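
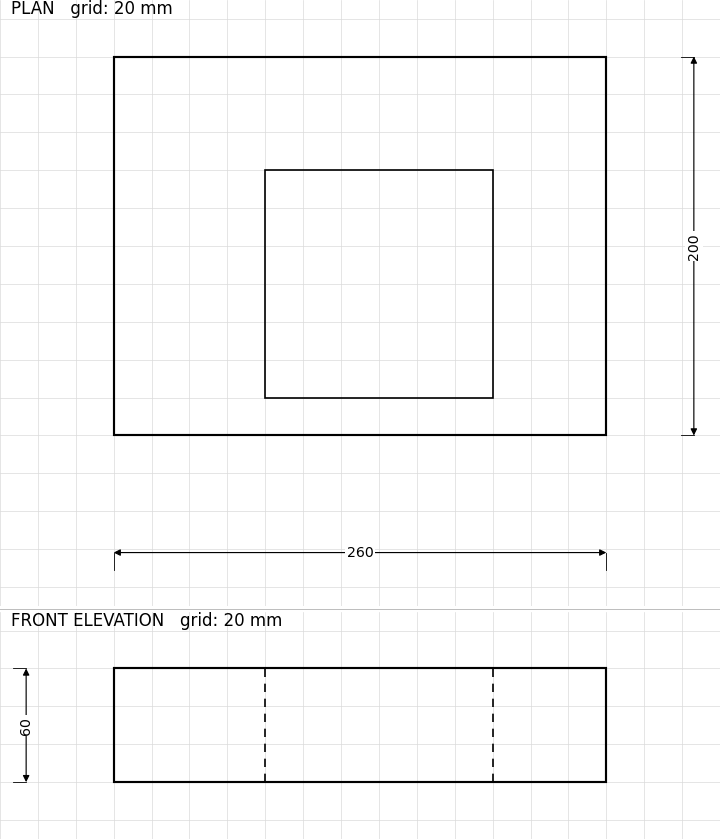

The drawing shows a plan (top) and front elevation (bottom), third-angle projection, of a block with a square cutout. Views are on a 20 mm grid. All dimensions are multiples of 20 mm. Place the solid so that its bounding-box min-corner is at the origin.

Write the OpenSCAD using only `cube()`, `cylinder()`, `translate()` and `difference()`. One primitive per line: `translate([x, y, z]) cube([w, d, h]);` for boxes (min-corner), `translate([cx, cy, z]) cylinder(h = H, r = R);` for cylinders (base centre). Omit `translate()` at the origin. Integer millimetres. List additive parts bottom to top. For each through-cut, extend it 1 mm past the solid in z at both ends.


difference() {
  cube([260, 200, 60]);
  translate([80, 20, -1]) cube([120, 120, 62]);
}


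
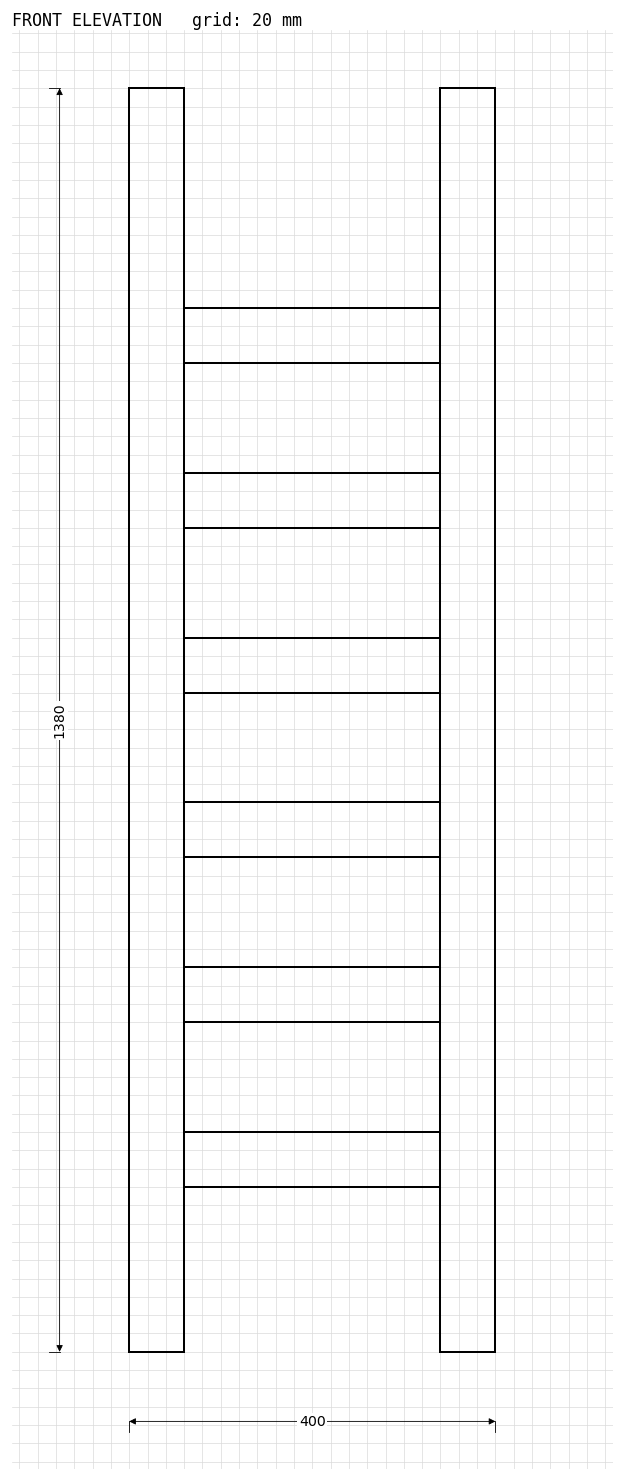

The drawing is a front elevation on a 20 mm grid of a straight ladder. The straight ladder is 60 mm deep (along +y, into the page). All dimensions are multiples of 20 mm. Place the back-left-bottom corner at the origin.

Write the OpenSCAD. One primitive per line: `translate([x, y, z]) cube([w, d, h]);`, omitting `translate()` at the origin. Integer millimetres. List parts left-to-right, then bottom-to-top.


cube([60, 60, 1380]);
translate([60, 0, 180]) cube([280, 60, 60]);
translate([60, 0, 360]) cube([280, 60, 60]);
translate([60, 0, 540]) cube([280, 60, 60]);
translate([60, 0, 720]) cube([280, 60, 60]);
translate([60, 0, 900]) cube([280, 60, 60]);
translate([60, 0, 1080]) cube([280, 60, 60]);
translate([340, 0, 0]) cube([60, 60, 1380]);


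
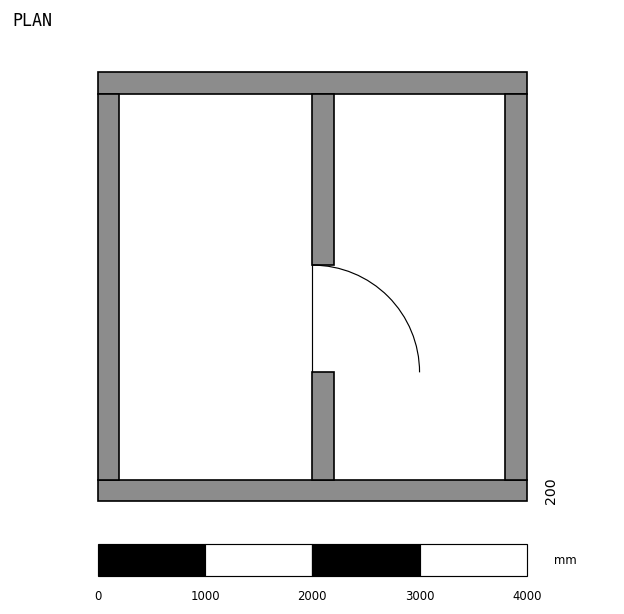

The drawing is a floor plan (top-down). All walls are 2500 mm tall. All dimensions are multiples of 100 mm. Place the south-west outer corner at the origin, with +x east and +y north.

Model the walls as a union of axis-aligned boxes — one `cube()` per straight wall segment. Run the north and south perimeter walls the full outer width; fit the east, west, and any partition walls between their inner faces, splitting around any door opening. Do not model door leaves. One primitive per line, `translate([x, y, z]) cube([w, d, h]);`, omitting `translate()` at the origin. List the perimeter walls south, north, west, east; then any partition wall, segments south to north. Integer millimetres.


cube([4000, 200, 2500]);
translate([0, 3800, 0]) cube([4000, 200, 2500]);
translate([0, 200, 0]) cube([200, 3600, 2500]);
translate([3800, 200, 0]) cube([200, 3600, 2500]);
translate([2000, 200, 0]) cube([200, 1000, 2500]);
translate([2000, 2200, 0]) cube([200, 1600, 2500]);


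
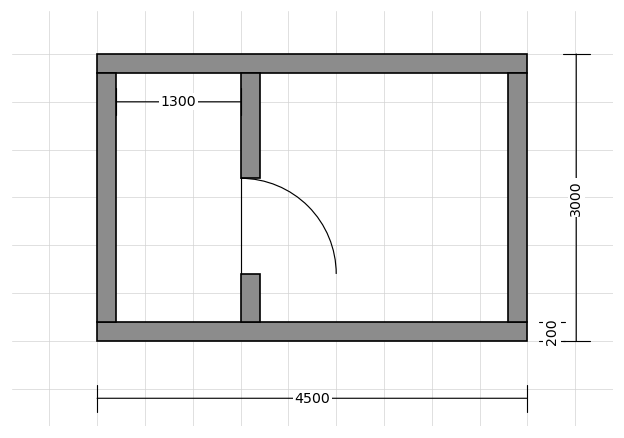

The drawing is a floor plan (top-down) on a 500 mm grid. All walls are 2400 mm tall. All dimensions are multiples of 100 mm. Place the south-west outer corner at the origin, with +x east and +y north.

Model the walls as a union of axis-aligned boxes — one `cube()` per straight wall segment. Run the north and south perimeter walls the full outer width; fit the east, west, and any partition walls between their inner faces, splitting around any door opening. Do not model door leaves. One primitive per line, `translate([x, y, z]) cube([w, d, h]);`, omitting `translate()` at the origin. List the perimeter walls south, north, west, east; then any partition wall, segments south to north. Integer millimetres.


cube([4500, 200, 2400]);
translate([0, 2800, 0]) cube([4500, 200, 2400]);
translate([0, 200, 0]) cube([200, 2600, 2400]);
translate([4300, 200, 0]) cube([200, 2600, 2400]);
translate([1500, 200, 0]) cube([200, 500, 2400]);
translate([1500, 1700, 0]) cube([200, 1100, 2400]);


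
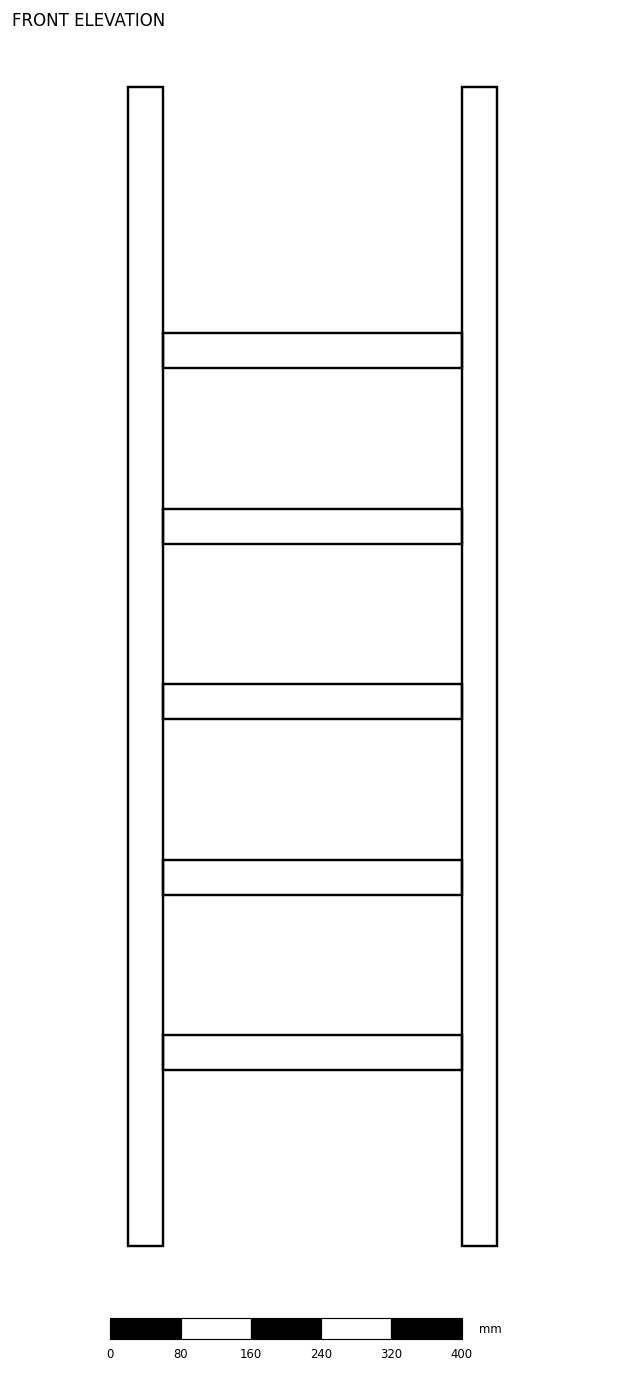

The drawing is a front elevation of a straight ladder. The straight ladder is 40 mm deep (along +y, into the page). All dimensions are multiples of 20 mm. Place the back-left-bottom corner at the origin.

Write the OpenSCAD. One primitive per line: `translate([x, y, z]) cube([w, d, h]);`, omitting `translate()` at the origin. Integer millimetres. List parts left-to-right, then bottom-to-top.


cube([40, 40, 1320]);
translate([40, 0, 200]) cube([340, 40, 40]);
translate([40, 0, 400]) cube([340, 40, 40]);
translate([40, 0, 600]) cube([340, 40, 40]);
translate([40, 0, 800]) cube([340, 40, 40]);
translate([40, 0, 1000]) cube([340, 40, 40]);
translate([380, 0, 0]) cube([40, 40, 1320]);


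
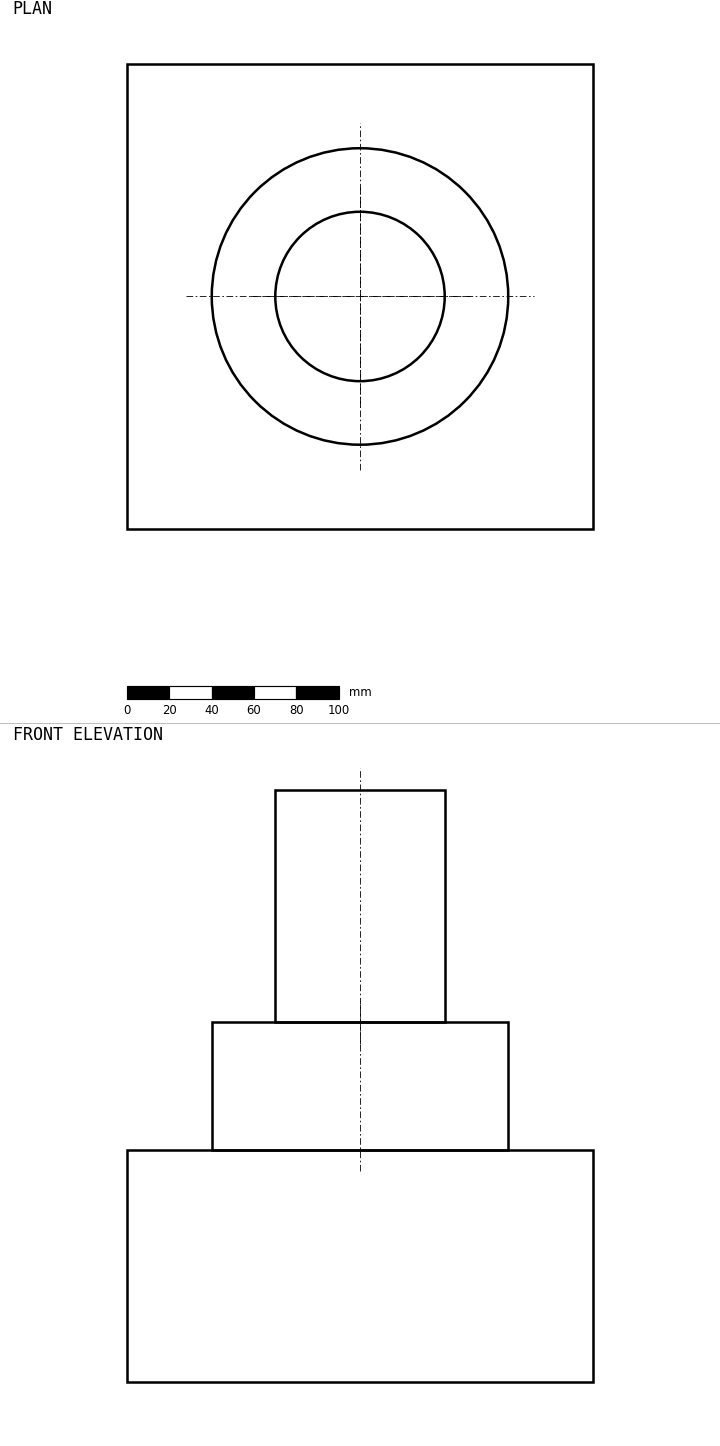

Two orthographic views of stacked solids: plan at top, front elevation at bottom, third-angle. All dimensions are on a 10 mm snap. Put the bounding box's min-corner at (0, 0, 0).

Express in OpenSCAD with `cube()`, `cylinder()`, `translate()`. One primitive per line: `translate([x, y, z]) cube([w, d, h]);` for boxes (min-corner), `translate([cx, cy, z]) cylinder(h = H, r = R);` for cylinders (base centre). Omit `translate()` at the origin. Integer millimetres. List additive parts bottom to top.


cube([220, 220, 110]);
translate([110, 110, 110]) cylinder(h = 60, r = 70);
translate([110, 110, 170]) cylinder(h = 110, r = 40);


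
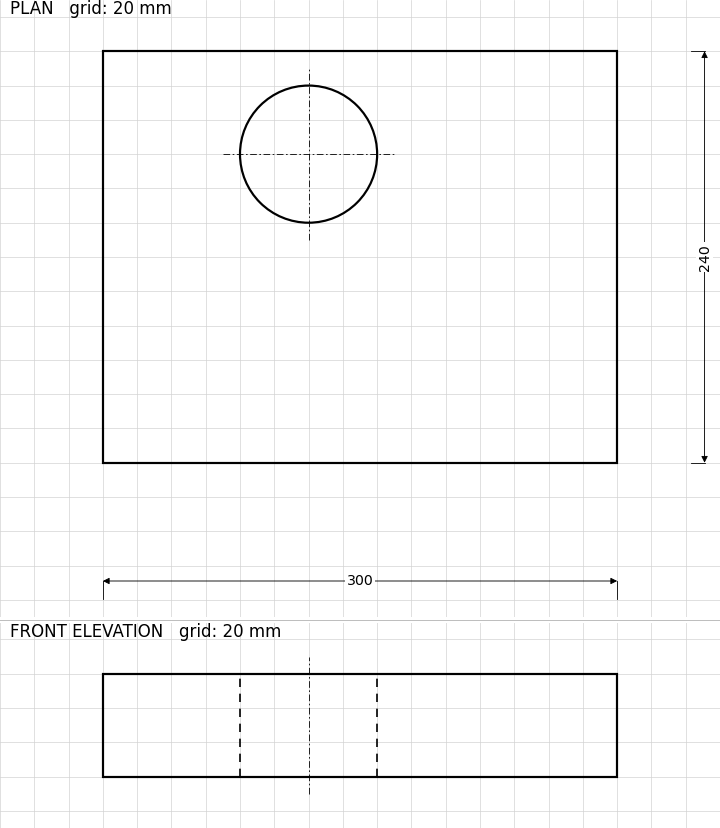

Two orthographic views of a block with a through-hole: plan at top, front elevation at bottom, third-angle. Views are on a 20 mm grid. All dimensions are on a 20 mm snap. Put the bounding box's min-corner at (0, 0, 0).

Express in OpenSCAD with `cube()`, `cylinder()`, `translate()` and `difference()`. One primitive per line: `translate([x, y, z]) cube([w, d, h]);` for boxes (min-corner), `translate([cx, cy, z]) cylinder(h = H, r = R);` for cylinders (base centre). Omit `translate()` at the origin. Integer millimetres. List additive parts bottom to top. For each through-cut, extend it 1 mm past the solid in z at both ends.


difference() {
  cube([300, 240, 60]);
  translate([120, 180, -1]) cylinder(h = 62, r = 40);
}


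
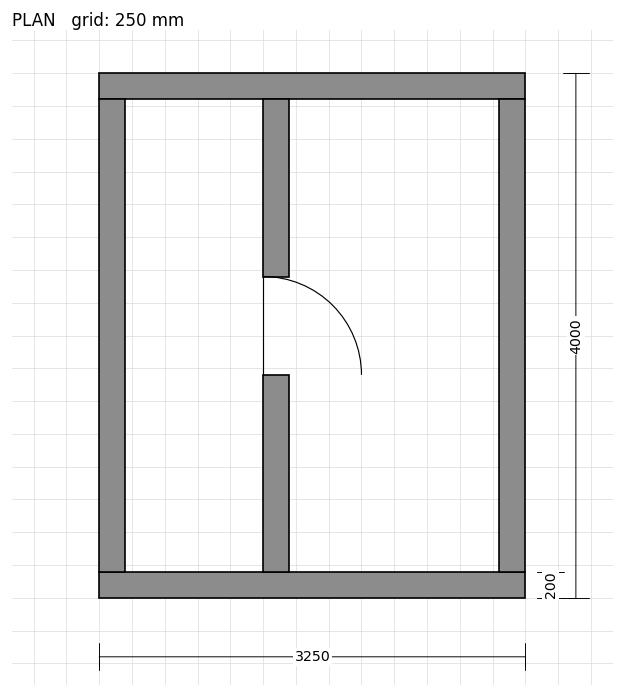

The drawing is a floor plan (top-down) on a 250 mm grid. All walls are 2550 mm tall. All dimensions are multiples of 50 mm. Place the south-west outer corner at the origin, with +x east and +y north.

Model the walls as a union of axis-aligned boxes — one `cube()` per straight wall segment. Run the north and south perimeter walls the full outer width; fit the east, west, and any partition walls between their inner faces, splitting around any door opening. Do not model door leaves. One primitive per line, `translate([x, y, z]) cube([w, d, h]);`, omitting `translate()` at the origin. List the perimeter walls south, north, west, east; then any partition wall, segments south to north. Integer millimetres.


cube([3250, 200, 2550]);
translate([0, 3800, 0]) cube([3250, 200, 2550]);
translate([0, 200, 0]) cube([200, 3600, 2550]);
translate([3050, 200, 0]) cube([200, 3600, 2550]);
translate([1250, 200, 0]) cube([200, 1500, 2550]);
translate([1250, 2450, 0]) cube([200, 1350, 2550]);


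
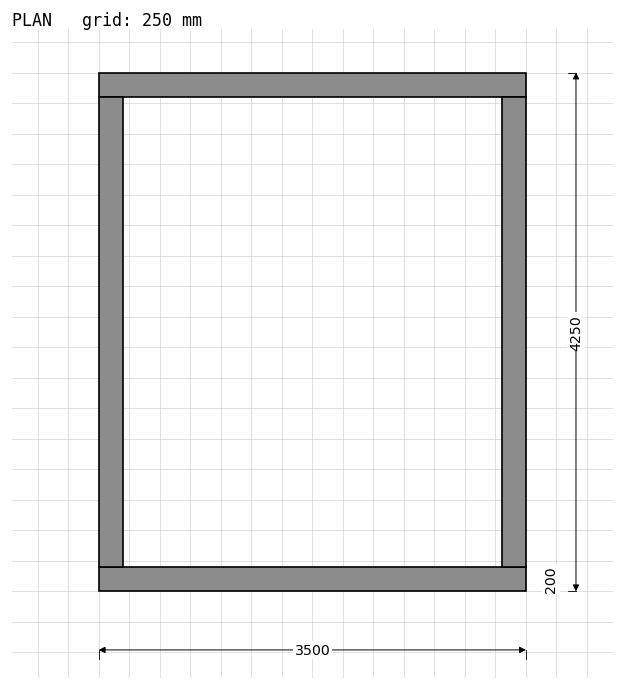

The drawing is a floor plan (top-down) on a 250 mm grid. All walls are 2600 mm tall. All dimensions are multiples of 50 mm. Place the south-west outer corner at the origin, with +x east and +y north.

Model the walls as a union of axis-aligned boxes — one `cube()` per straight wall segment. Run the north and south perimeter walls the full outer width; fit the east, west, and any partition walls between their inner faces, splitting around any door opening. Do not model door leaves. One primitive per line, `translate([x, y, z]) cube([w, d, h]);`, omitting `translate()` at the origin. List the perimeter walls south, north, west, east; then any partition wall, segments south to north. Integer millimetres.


cube([3500, 200, 2600]);
translate([0, 4050, 0]) cube([3500, 200, 2600]);
translate([0, 200, 0]) cube([200, 3850, 2600]);
translate([3300, 200, 0]) cube([200, 3850, 2600]);


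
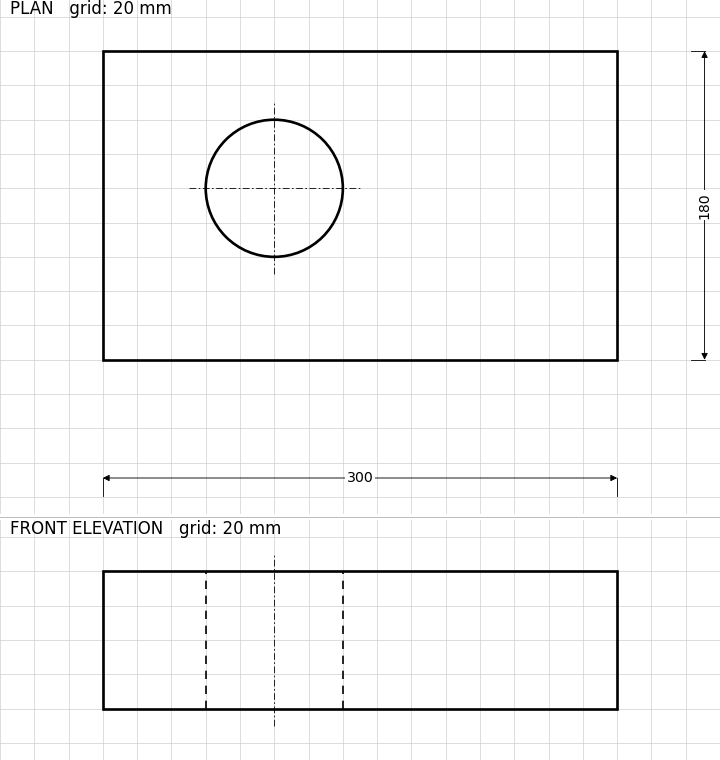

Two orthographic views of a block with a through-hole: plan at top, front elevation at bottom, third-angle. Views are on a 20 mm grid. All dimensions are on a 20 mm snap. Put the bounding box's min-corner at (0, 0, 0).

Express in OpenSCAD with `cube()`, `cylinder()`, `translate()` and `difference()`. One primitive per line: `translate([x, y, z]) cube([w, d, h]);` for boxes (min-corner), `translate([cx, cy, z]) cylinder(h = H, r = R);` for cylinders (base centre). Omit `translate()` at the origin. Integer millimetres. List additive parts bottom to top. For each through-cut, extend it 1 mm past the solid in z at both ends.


difference() {
  cube([300, 180, 80]);
  translate([100, 100, -1]) cylinder(h = 82, r = 40);
}


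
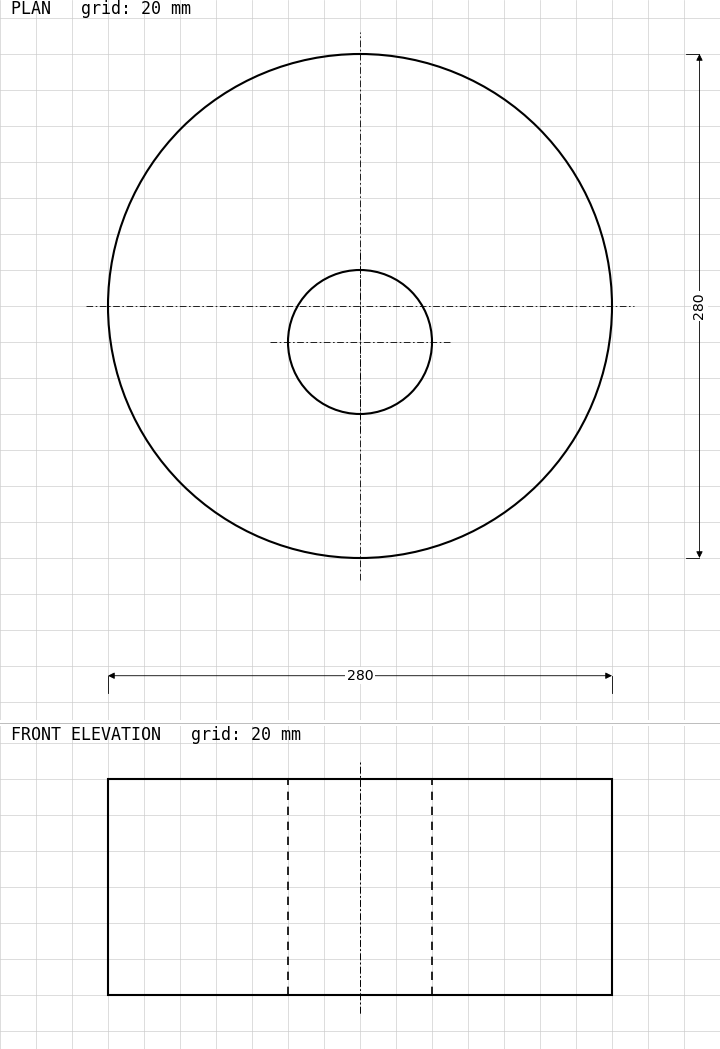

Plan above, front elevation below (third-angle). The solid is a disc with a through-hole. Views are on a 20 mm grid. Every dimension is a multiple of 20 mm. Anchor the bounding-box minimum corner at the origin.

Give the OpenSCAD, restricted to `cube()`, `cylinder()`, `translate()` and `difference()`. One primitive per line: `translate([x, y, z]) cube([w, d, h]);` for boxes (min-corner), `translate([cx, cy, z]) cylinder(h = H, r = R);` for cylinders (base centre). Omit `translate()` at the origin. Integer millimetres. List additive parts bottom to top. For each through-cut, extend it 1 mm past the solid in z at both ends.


difference() {
  translate([140, 140, 0]) cylinder(h = 120, r = 140);
  translate([140, 120, -1]) cylinder(h = 122, r = 40);
}


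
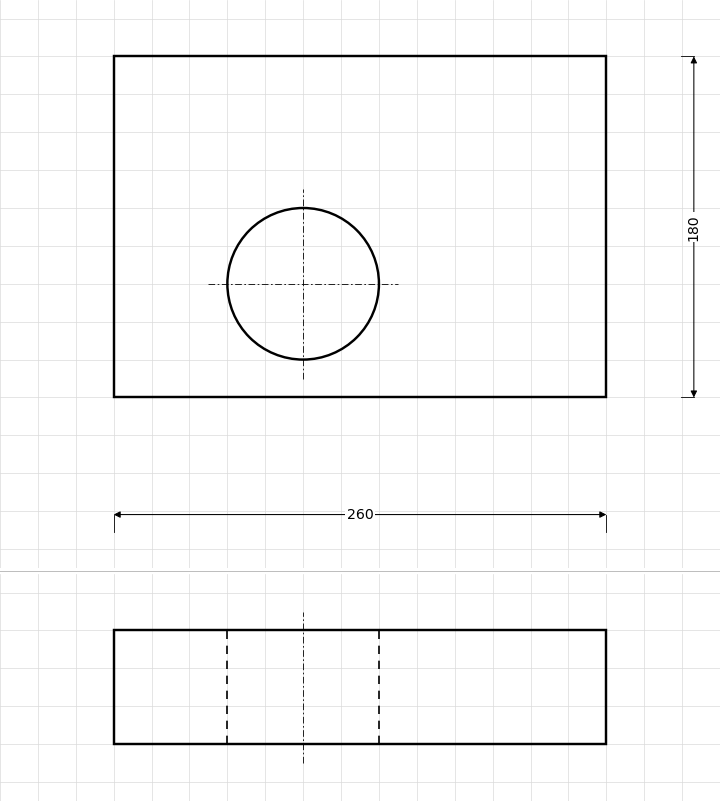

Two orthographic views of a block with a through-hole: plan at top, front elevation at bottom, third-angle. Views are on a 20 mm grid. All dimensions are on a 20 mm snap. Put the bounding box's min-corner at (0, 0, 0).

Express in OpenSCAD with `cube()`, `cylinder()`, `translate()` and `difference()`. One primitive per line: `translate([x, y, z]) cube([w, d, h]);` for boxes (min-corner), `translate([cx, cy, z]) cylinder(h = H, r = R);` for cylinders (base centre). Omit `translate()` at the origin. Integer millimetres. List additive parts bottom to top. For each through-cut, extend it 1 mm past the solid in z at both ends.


difference() {
  cube([260, 180, 60]);
  translate([100, 60, -1]) cylinder(h = 62, r = 40);
}


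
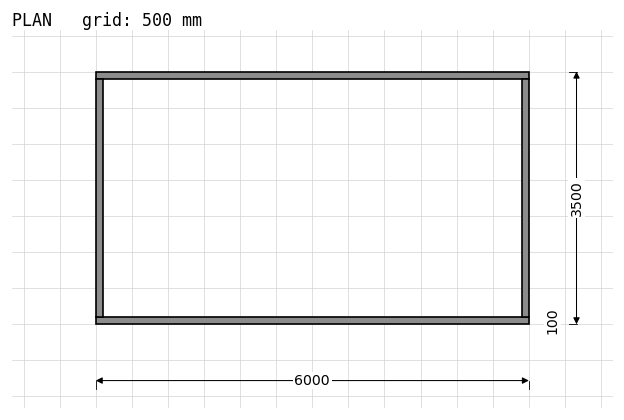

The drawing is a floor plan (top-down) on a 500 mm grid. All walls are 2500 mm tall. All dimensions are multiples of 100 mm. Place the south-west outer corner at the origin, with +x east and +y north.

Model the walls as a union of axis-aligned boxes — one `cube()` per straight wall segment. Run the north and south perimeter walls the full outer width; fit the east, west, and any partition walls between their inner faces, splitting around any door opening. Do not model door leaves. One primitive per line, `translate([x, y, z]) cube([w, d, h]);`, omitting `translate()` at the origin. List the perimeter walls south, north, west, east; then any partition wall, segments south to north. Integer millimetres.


cube([6000, 100, 2500]);
translate([0, 3400, 0]) cube([6000, 100, 2500]);
translate([0, 100, 0]) cube([100, 3300, 2500]);
translate([5900, 100, 0]) cube([100, 3300, 2500]);


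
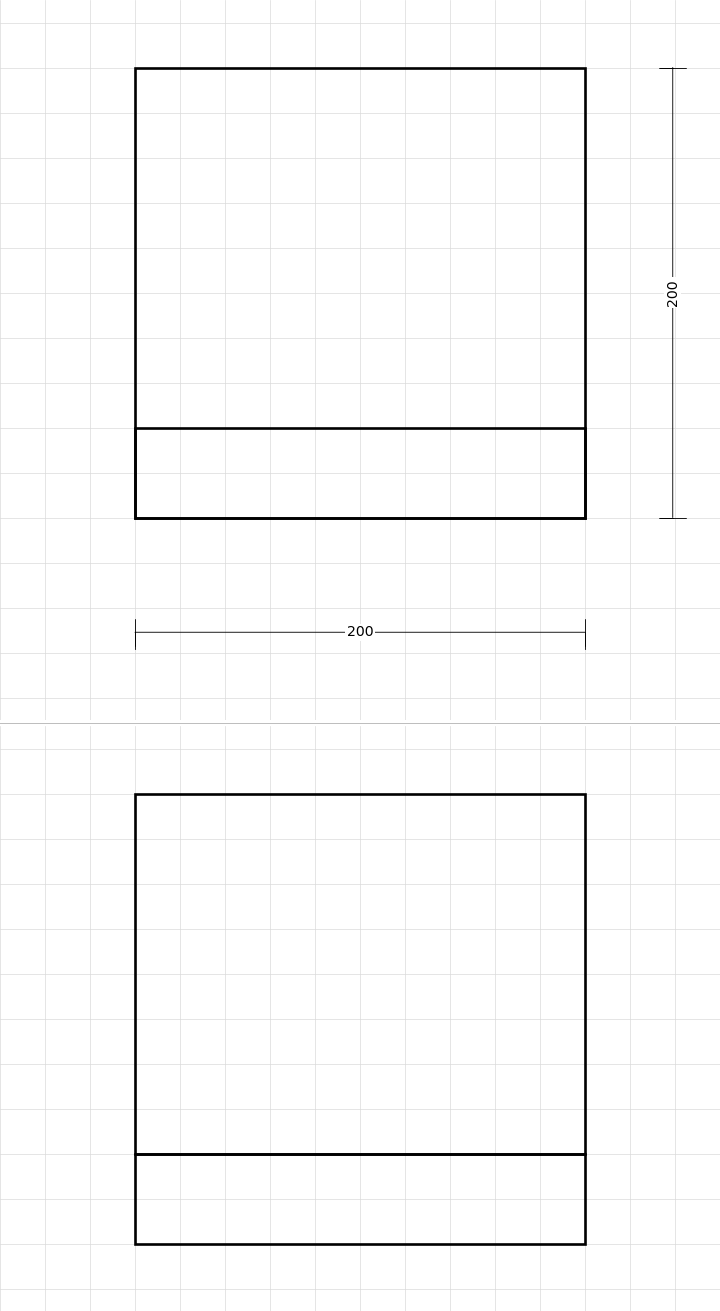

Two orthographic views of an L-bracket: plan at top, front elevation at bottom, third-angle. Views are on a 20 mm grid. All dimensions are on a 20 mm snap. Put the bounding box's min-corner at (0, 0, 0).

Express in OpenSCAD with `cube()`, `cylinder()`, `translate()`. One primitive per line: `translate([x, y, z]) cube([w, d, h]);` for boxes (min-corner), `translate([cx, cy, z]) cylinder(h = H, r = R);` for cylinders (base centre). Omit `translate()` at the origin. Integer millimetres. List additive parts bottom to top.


cube([200, 200, 40]);
translate([0, 0, 40]) cube([200, 40, 160]);


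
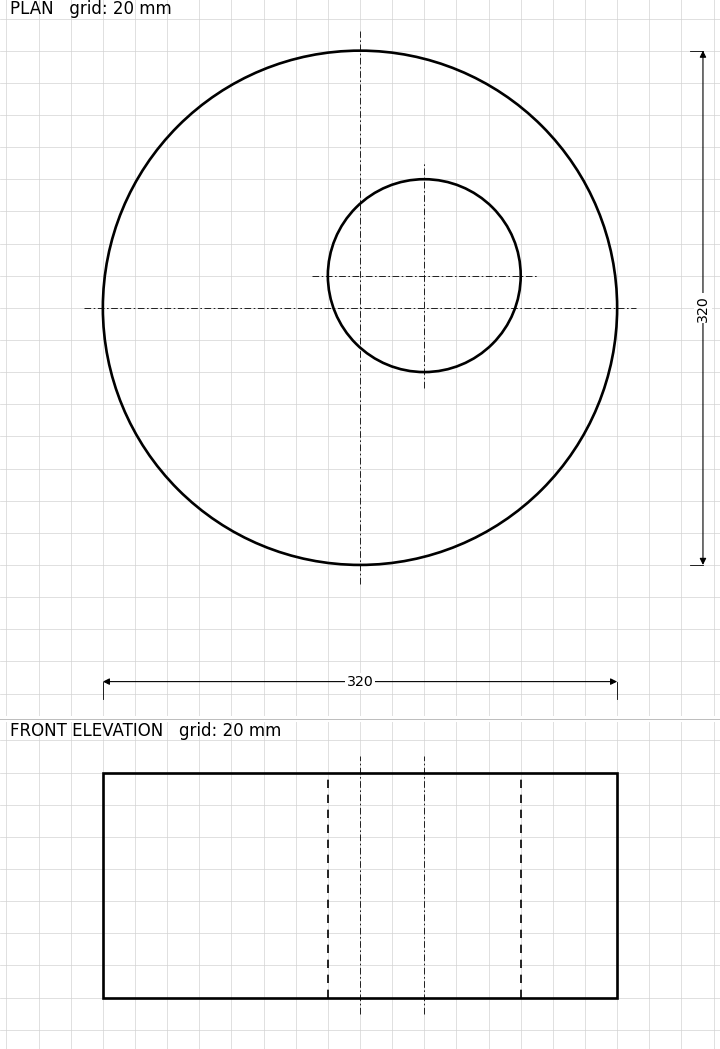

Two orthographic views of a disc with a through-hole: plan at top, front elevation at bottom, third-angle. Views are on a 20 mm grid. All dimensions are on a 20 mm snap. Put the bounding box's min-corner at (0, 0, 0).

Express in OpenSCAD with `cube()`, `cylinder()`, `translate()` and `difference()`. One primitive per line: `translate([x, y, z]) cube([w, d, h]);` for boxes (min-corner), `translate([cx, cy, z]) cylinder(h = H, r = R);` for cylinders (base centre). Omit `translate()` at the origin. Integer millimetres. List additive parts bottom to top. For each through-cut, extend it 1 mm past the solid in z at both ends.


difference() {
  translate([160, 160, 0]) cylinder(h = 140, r = 160);
  translate([200, 180, -1]) cylinder(h = 142, r = 60);
}


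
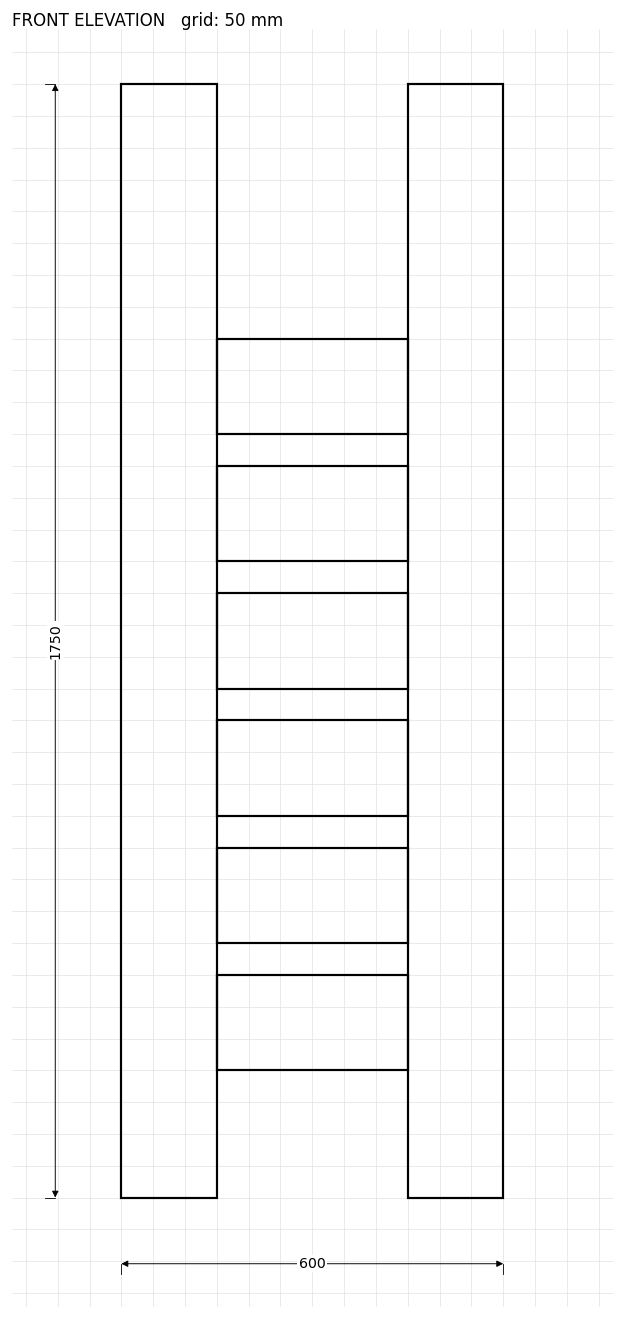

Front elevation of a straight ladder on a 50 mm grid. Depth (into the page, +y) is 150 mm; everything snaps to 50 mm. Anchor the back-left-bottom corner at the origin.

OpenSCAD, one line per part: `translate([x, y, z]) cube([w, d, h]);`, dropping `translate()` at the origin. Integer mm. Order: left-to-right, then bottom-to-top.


cube([150, 150, 1750]);
translate([150, 0, 200]) cube([300, 150, 150]);
translate([150, 0, 400]) cube([300, 150, 150]);
translate([150, 0, 600]) cube([300, 150, 150]);
translate([150, 0, 800]) cube([300, 150, 150]);
translate([150, 0, 1000]) cube([300, 150, 150]);
translate([150, 0, 1200]) cube([300, 150, 150]);
translate([450, 0, 0]) cube([150, 150, 1750]);


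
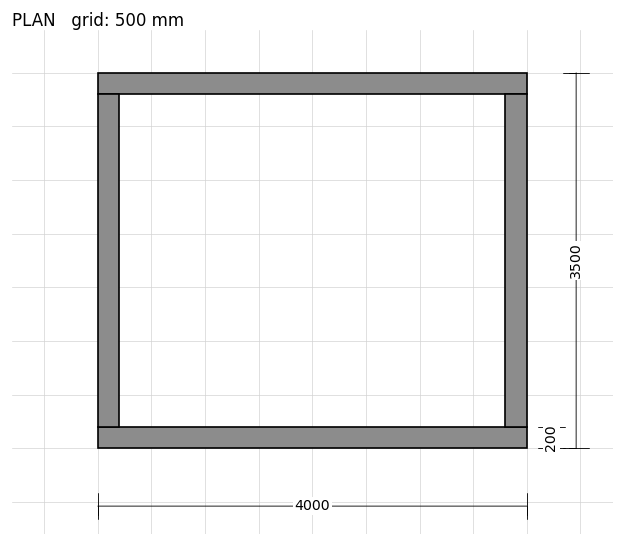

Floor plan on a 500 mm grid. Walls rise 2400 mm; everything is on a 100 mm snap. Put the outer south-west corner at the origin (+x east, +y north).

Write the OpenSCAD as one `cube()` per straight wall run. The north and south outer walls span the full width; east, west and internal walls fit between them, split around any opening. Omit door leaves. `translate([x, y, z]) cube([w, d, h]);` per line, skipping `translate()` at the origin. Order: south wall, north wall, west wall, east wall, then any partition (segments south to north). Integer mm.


cube([4000, 200, 2400]);
translate([0, 3300, 0]) cube([4000, 200, 2400]);
translate([0, 200, 0]) cube([200, 3100, 2400]);
translate([3800, 200, 0]) cube([200, 3100, 2400]);


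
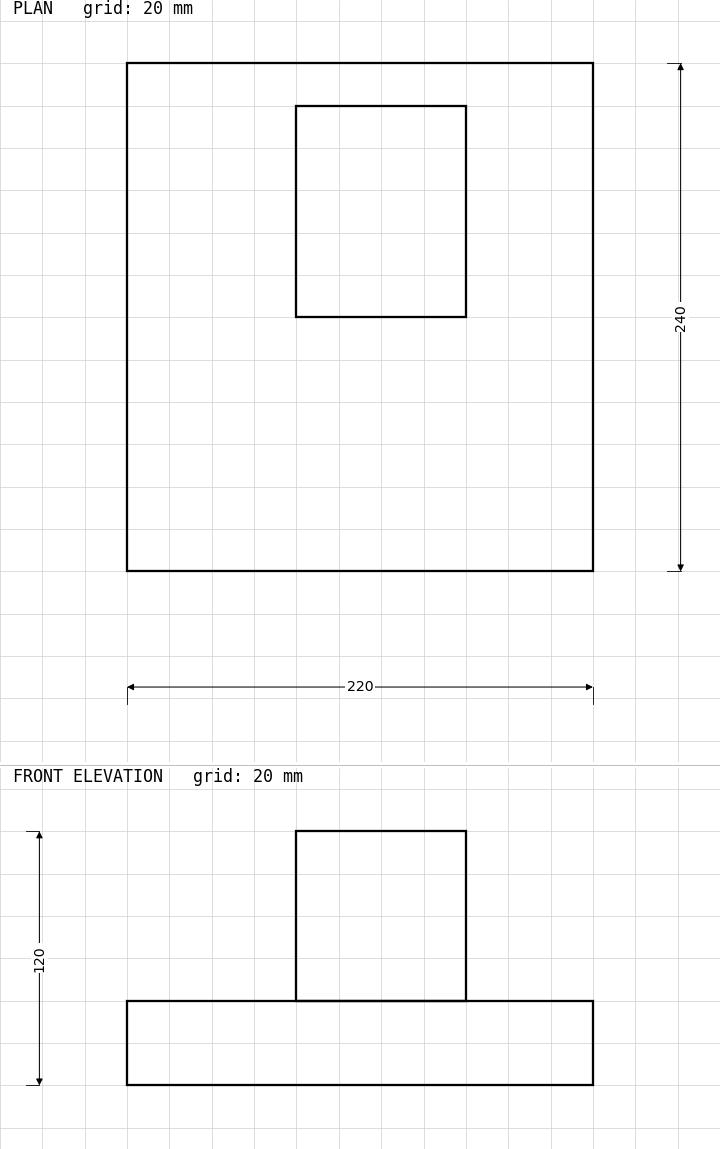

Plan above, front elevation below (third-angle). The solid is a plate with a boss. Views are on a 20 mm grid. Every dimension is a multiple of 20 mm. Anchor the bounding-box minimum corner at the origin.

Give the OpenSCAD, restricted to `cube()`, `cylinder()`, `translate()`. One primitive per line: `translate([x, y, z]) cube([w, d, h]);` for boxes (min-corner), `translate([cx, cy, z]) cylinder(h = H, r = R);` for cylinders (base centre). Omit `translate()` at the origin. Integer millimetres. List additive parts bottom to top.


cube([220, 240, 40]);
translate([80, 120, 40]) cube([80, 100, 80]);


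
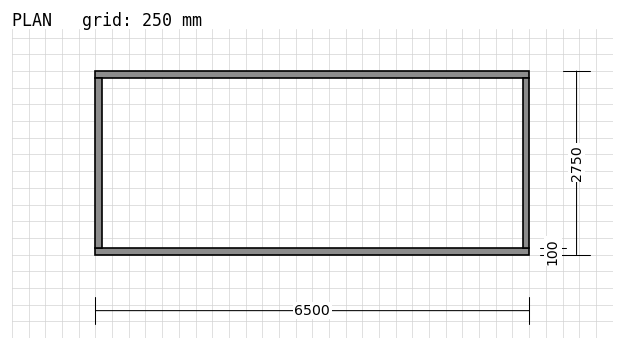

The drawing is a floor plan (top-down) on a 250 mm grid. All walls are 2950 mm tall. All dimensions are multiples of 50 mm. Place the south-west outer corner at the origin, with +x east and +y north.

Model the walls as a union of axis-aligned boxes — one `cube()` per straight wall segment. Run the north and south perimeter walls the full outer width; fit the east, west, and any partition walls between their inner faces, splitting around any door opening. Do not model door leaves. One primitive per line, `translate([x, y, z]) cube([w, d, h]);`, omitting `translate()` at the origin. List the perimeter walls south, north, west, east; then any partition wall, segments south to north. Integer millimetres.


cube([6500, 100, 2950]);
translate([0, 2650, 0]) cube([6500, 100, 2950]);
translate([0, 100, 0]) cube([100, 2550, 2950]);
translate([6400, 100, 0]) cube([100, 2550, 2950]);


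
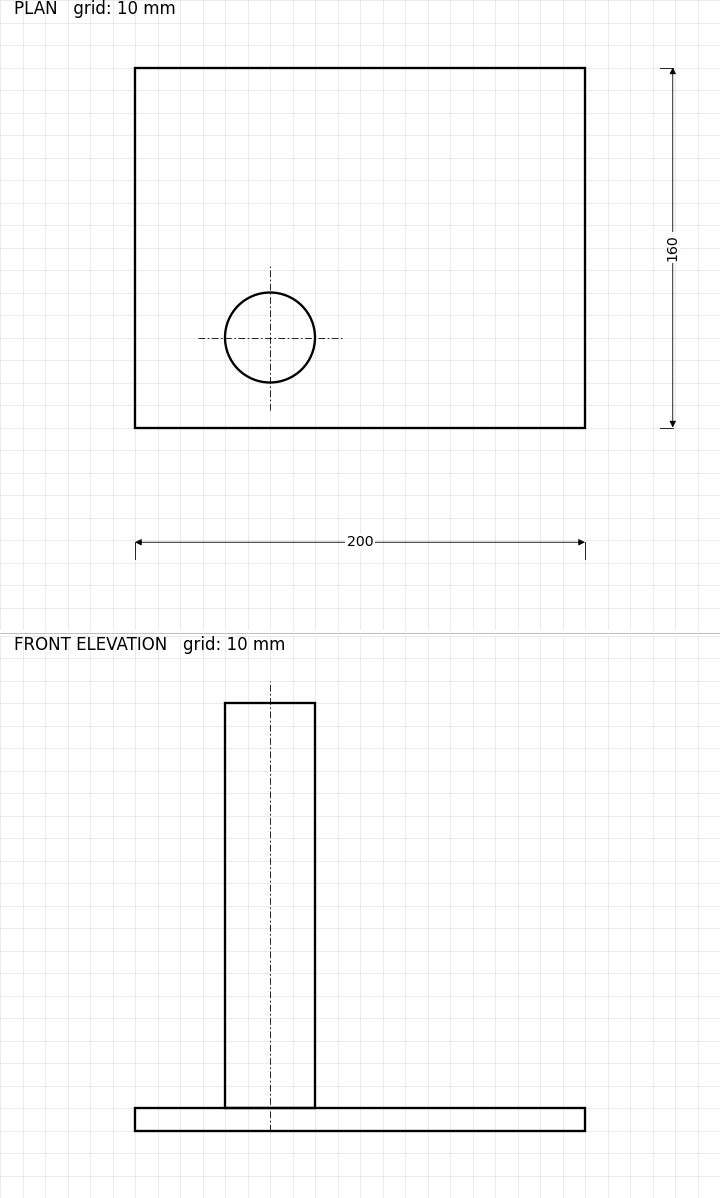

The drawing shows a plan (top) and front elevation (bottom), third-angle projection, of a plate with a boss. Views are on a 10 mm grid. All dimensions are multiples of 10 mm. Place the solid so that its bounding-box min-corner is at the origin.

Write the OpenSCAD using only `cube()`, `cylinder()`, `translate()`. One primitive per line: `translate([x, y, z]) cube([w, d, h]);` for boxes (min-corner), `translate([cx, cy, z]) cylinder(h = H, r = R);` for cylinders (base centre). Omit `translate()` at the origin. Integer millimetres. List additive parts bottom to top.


cube([200, 160, 10]);
translate([60, 40, 10]) cylinder(h = 180, r = 20);


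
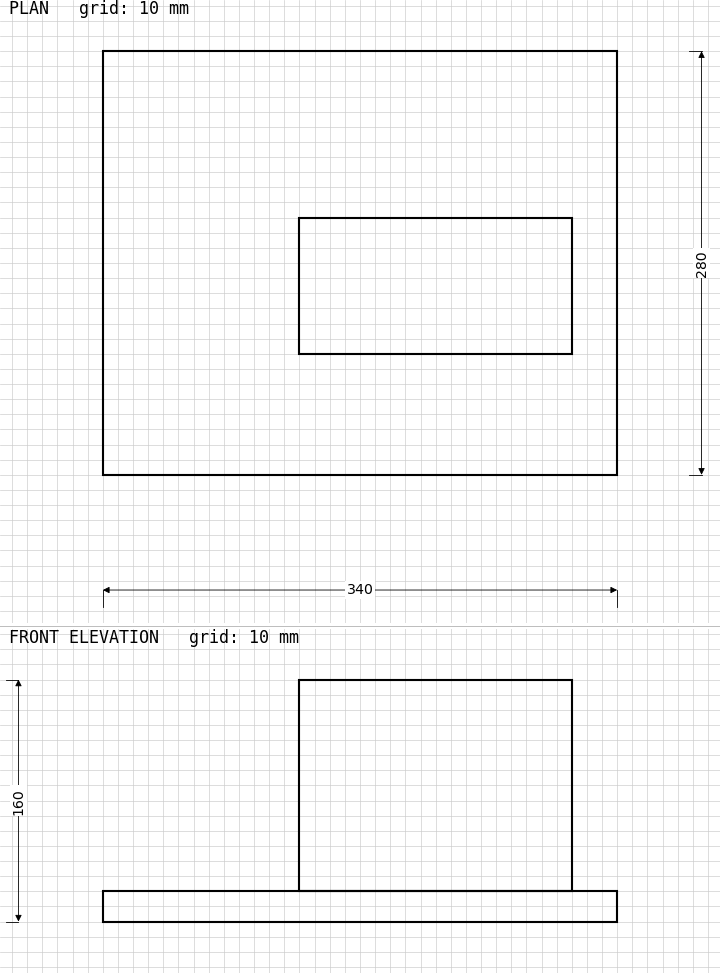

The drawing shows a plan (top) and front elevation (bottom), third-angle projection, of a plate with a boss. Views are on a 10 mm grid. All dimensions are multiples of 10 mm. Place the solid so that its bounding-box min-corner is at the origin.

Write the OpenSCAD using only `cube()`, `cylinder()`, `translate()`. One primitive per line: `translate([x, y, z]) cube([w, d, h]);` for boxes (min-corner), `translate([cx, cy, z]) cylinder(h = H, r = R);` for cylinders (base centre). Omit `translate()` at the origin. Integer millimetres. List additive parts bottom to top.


cube([340, 280, 20]);
translate([130, 80, 20]) cube([180, 90, 140]);


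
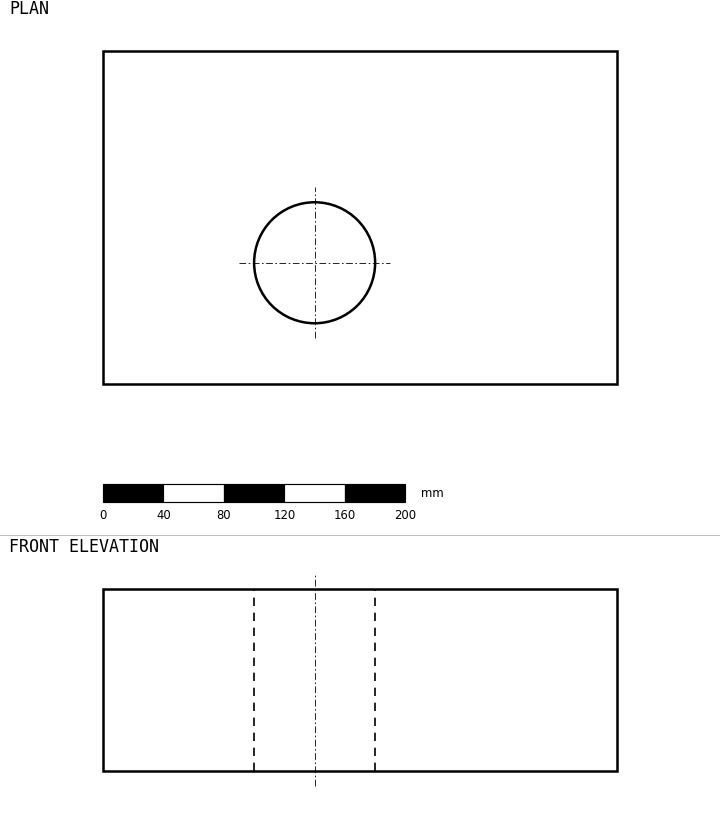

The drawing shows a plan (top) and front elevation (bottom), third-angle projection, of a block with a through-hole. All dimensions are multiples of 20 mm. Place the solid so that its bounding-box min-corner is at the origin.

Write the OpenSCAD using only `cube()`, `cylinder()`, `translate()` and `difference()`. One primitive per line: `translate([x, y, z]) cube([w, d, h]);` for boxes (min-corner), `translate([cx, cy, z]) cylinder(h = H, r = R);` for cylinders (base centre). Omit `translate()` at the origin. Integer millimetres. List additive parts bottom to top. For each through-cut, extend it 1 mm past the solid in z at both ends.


difference() {
  cube([340, 220, 120]);
  translate([140, 80, -1]) cylinder(h = 122, r = 40);
}


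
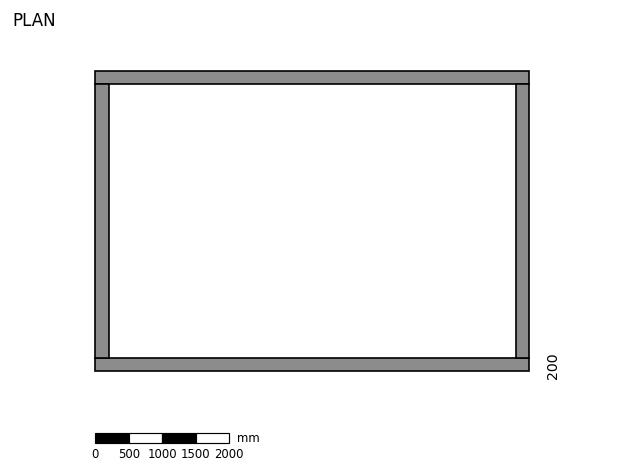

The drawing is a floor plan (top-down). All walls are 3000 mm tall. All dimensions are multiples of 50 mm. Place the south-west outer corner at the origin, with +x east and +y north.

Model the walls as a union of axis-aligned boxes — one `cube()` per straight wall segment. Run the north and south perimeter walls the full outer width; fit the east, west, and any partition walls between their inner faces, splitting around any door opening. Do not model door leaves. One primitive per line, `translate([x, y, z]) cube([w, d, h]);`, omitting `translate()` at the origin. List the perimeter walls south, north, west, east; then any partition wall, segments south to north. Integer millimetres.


cube([6500, 200, 3000]);
translate([0, 4300, 0]) cube([6500, 200, 3000]);
translate([0, 200, 0]) cube([200, 4100, 3000]);
translate([6300, 200, 0]) cube([200, 4100, 3000]);


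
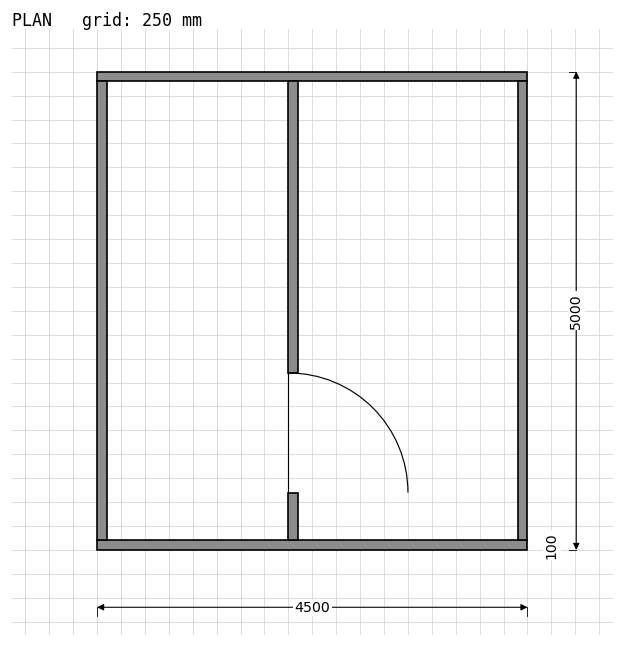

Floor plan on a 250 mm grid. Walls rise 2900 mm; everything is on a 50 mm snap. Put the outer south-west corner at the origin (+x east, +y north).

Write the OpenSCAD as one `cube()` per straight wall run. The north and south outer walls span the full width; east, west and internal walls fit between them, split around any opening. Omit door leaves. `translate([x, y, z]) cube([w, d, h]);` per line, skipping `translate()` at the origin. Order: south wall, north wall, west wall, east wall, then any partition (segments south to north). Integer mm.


cube([4500, 100, 2900]);
translate([0, 4900, 0]) cube([4500, 100, 2900]);
translate([0, 100, 0]) cube([100, 4800, 2900]);
translate([4400, 100, 0]) cube([100, 4800, 2900]);
translate([2000, 100, 0]) cube([100, 500, 2900]);
translate([2000, 1850, 0]) cube([100, 3050, 2900]);


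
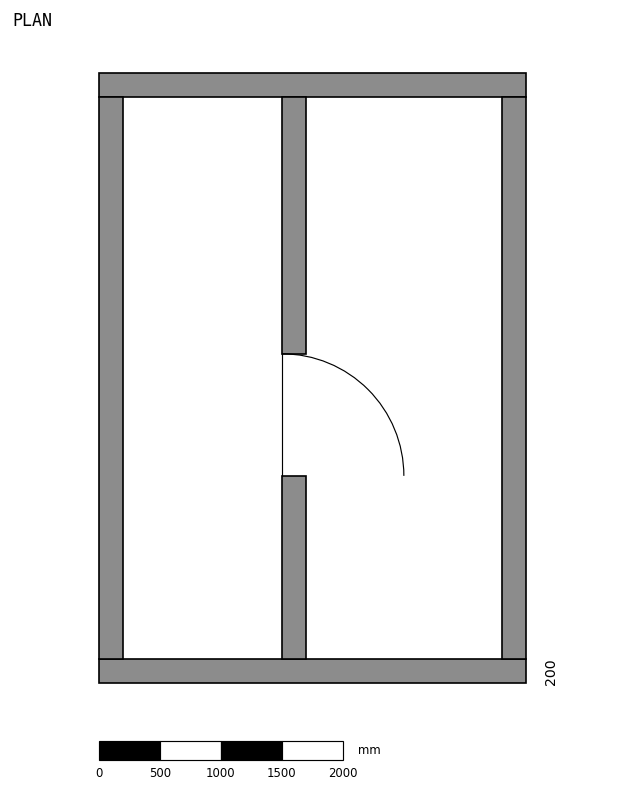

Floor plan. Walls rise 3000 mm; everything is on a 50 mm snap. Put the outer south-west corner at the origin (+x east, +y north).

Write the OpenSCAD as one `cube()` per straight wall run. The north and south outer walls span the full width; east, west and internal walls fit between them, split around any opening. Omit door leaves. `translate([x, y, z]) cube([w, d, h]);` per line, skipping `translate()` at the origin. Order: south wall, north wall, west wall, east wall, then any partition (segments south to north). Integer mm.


cube([3500, 200, 3000]);
translate([0, 4800, 0]) cube([3500, 200, 3000]);
translate([0, 200, 0]) cube([200, 4600, 3000]);
translate([3300, 200, 0]) cube([200, 4600, 3000]);
translate([1500, 200, 0]) cube([200, 1500, 3000]);
translate([1500, 2700, 0]) cube([200, 2100, 3000]);


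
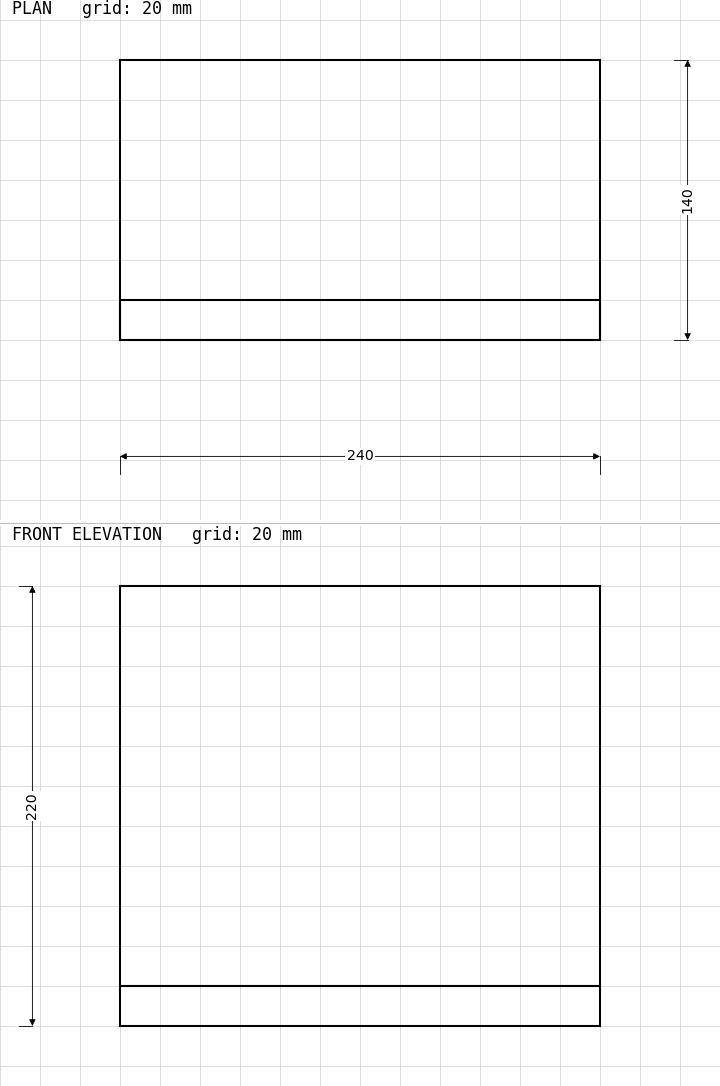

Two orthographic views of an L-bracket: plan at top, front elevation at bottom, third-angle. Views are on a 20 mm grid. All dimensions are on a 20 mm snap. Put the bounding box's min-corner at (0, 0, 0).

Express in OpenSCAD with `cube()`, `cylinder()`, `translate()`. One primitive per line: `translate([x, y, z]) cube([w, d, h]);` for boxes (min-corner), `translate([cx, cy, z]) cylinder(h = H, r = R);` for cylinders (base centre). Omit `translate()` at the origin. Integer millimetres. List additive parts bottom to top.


cube([240, 140, 20]);
translate([0, 0, 20]) cube([240, 20, 200]);


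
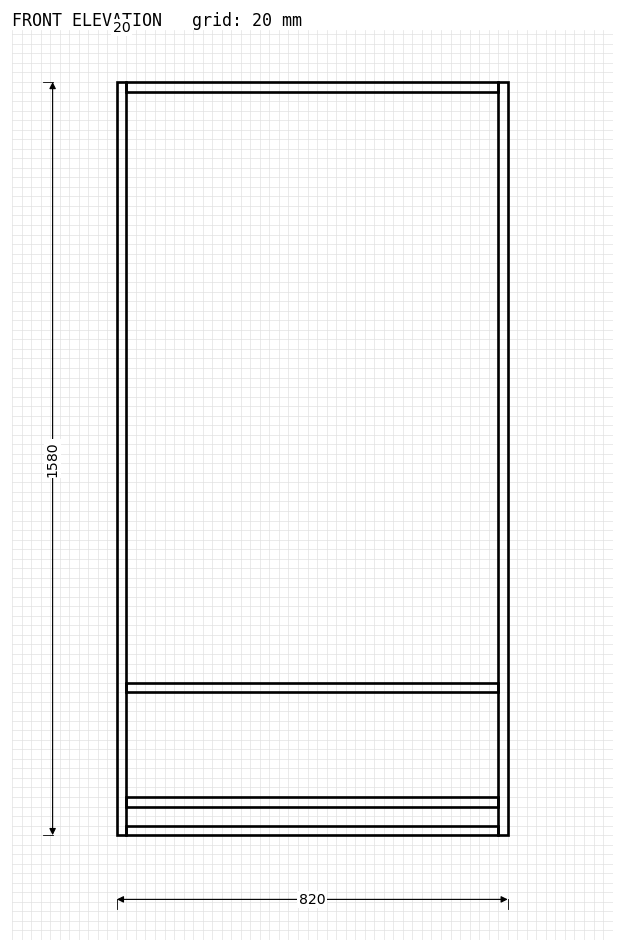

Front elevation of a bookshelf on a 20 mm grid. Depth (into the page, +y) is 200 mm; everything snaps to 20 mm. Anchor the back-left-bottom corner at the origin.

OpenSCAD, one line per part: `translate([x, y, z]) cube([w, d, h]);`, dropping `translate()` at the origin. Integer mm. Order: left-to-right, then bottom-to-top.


cube([20, 200, 1580]);
translate([20, 0, 0]) cube([780, 200, 20]);
translate([20, 0, 60]) cube([780, 200, 20]);
translate([20, 0, 300]) cube([780, 200, 20]);
translate([20, 0, 1560]) cube([780, 200, 20]);
translate([800, 0, 0]) cube([20, 200, 1580]);


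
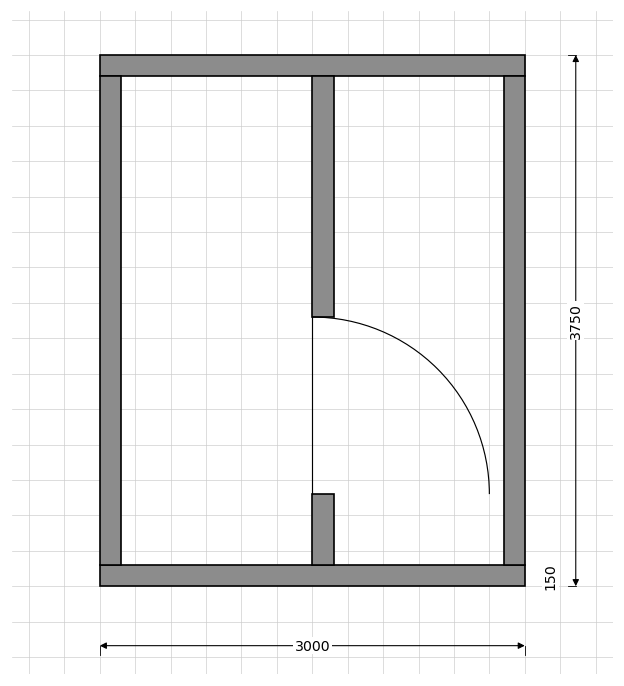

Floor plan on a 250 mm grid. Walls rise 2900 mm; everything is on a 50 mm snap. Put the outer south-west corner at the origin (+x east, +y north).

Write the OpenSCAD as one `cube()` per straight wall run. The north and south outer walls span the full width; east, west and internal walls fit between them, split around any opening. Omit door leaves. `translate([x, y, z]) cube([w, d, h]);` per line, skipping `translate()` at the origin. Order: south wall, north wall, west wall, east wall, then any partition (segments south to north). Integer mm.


cube([3000, 150, 2900]);
translate([0, 3600, 0]) cube([3000, 150, 2900]);
translate([0, 150, 0]) cube([150, 3450, 2900]);
translate([2850, 150, 0]) cube([150, 3450, 2900]);
translate([1500, 150, 0]) cube([150, 500, 2900]);
translate([1500, 1900, 0]) cube([150, 1700, 2900]);


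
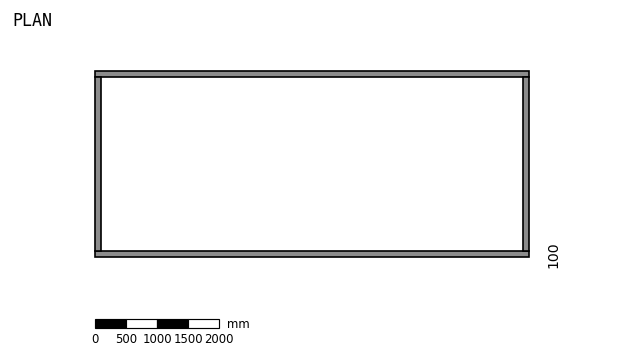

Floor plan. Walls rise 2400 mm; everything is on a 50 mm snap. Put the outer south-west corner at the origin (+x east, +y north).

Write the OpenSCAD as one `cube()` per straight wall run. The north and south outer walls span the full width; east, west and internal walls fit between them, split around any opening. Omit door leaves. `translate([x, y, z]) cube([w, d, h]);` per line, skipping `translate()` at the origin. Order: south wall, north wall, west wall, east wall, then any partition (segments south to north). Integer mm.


cube([7000, 100, 2400]);
translate([0, 2900, 0]) cube([7000, 100, 2400]);
translate([0, 100, 0]) cube([100, 2800, 2400]);
translate([6900, 100, 0]) cube([100, 2800, 2400]);


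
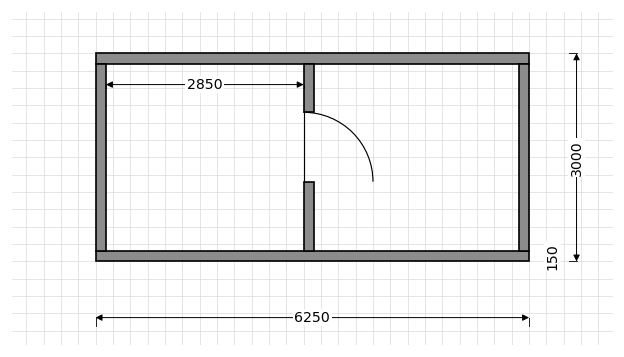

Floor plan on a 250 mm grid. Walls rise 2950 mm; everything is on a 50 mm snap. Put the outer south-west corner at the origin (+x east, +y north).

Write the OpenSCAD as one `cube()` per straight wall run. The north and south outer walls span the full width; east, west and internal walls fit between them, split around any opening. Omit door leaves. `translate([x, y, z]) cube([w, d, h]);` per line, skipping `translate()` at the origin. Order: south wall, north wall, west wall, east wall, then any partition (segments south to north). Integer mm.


cube([6250, 150, 2950]);
translate([0, 2850, 0]) cube([6250, 150, 2950]);
translate([0, 150, 0]) cube([150, 2700, 2950]);
translate([6100, 150, 0]) cube([150, 2700, 2950]);
translate([3000, 150, 0]) cube([150, 1000, 2950]);
translate([3000, 2150, 0]) cube([150, 700, 2950]);


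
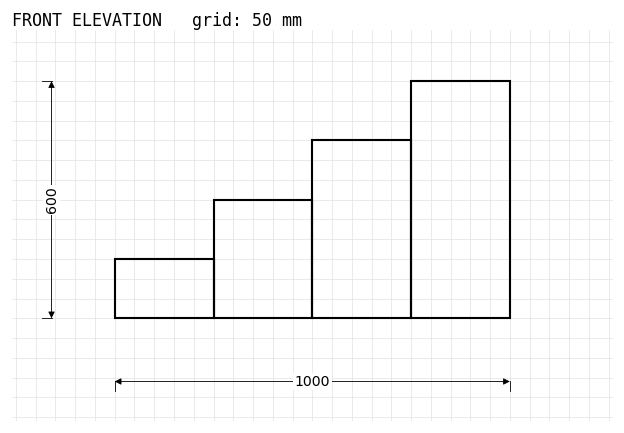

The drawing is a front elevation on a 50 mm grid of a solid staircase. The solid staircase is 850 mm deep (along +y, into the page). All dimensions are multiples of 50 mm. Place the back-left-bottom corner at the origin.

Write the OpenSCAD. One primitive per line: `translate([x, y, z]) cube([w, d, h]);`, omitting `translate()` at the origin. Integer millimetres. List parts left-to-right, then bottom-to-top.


cube([250, 850, 150]);
translate([250, 0, 0]) cube([250, 850, 300]);
translate([500, 0, 0]) cube([250, 850, 450]);
translate([750, 0, 0]) cube([250, 850, 600]);


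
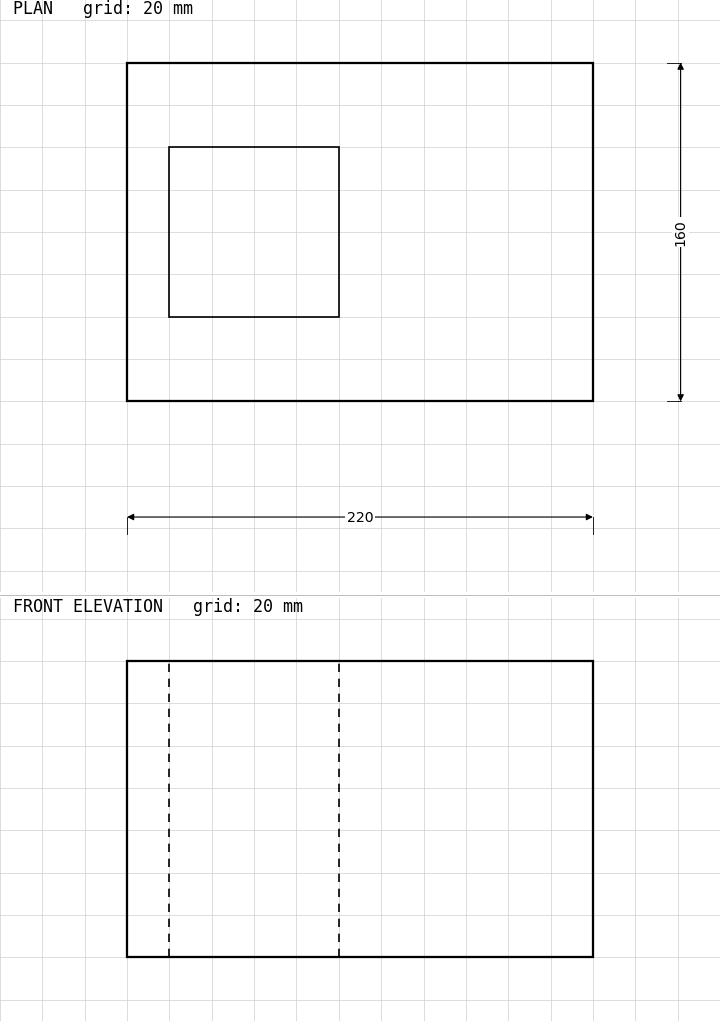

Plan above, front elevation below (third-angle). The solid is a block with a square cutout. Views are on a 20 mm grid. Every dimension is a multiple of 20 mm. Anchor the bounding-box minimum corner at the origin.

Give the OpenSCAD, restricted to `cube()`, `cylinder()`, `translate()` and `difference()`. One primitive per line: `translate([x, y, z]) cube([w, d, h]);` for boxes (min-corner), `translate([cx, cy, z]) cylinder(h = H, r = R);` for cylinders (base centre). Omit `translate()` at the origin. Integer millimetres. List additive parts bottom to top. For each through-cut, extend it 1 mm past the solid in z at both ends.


difference() {
  cube([220, 160, 140]);
  translate([20, 40, -1]) cube([80, 80, 142]);
}


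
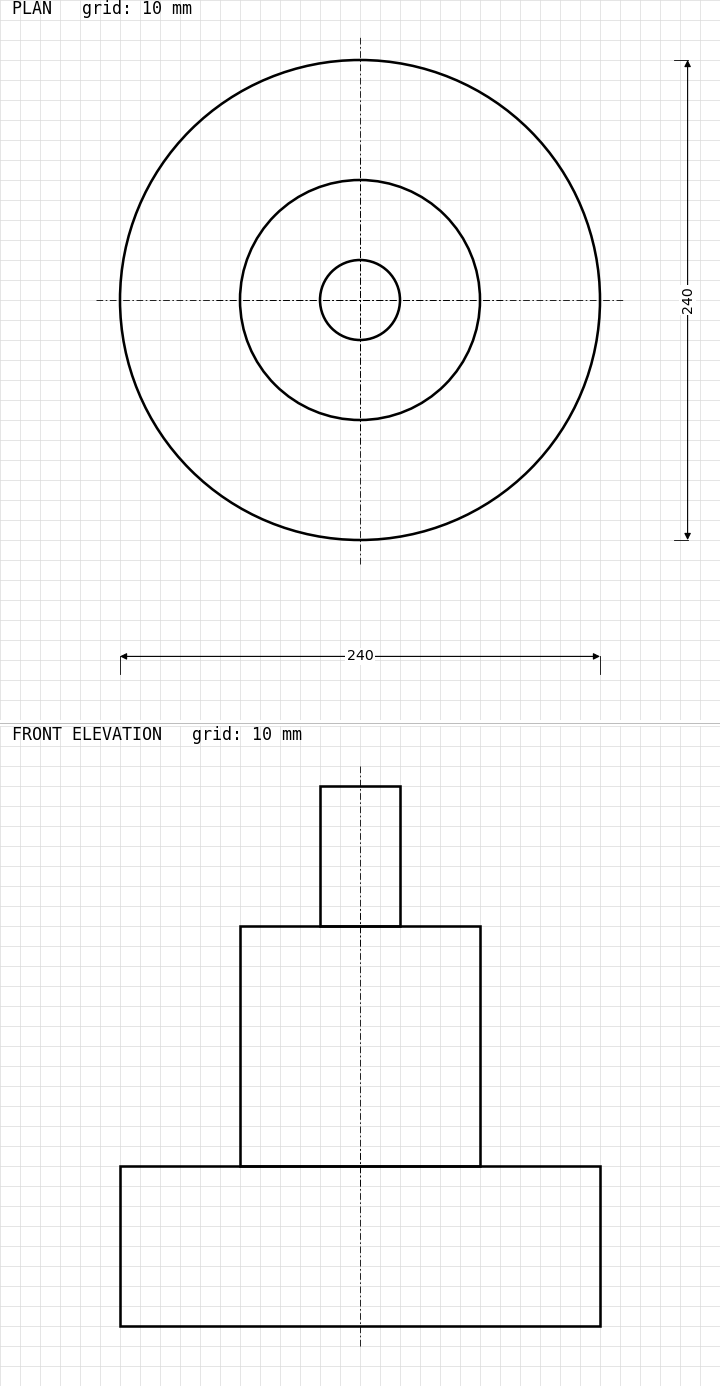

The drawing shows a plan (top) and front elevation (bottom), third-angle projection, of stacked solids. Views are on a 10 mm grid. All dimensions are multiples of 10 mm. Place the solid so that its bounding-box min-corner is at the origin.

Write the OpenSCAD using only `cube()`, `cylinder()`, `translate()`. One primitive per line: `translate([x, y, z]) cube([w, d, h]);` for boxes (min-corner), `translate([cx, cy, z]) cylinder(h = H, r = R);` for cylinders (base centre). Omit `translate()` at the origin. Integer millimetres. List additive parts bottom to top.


translate([120, 120, 0]) cylinder(h = 80, r = 120);
translate([120, 120, 80]) cylinder(h = 120, r = 60);
translate([120, 120, 200]) cylinder(h = 70, r = 20);


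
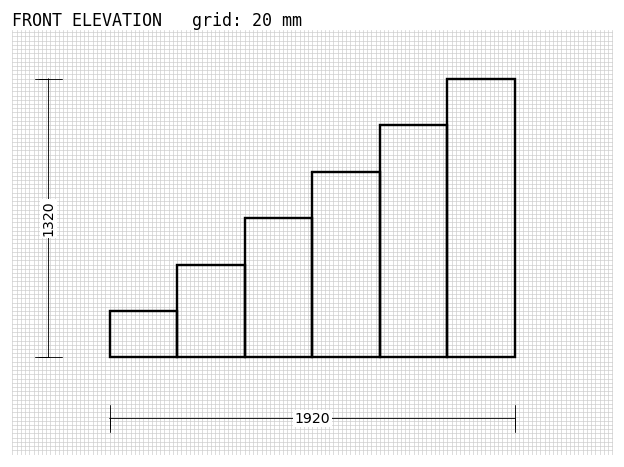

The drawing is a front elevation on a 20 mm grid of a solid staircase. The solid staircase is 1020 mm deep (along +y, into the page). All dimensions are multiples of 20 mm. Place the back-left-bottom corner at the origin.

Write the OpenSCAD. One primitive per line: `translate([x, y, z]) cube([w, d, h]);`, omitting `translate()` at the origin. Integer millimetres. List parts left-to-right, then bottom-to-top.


cube([320, 1020, 220]);
translate([320, 0, 0]) cube([320, 1020, 440]);
translate([640, 0, 0]) cube([320, 1020, 660]);
translate([960, 0, 0]) cube([320, 1020, 880]);
translate([1280, 0, 0]) cube([320, 1020, 1100]);
translate([1600, 0, 0]) cube([320, 1020, 1320]);


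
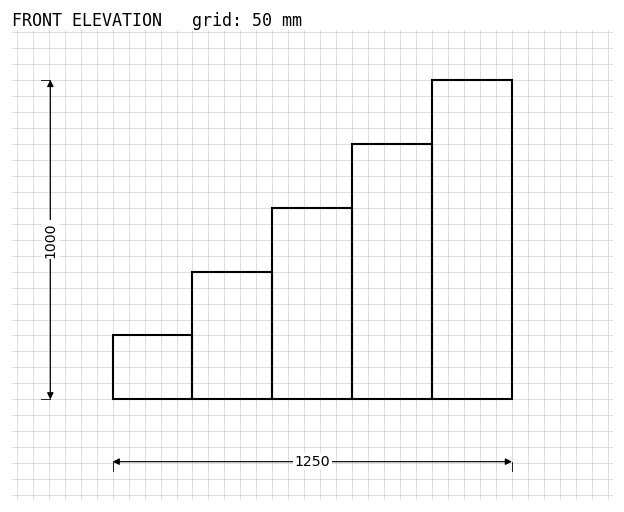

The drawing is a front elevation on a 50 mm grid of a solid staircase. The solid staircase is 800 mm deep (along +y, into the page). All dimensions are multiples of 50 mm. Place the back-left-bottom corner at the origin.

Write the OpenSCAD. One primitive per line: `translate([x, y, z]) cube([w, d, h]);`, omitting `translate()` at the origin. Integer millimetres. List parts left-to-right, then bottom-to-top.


cube([250, 800, 200]);
translate([250, 0, 0]) cube([250, 800, 400]);
translate([500, 0, 0]) cube([250, 800, 600]);
translate([750, 0, 0]) cube([250, 800, 800]);
translate([1000, 0, 0]) cube([250, 800, 1000]);


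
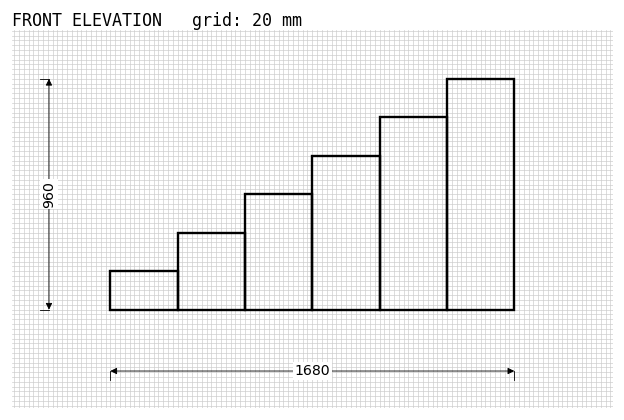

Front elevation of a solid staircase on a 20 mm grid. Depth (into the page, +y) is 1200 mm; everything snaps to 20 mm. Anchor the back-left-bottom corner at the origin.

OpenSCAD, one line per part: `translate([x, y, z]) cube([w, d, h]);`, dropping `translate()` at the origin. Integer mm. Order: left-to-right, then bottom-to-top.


cube([280, 1200, 160]);
translate([280, 0, 0]) cube([280, 1200, 320]);
translate([560, 0, 0]) cube([280, 1200, 480]);
translate([840, 0, 0]) cube([280, 1200, 640]);
translate([1120, 0, 0]) cube([280, 1200, 800]);
translate([1400, 0, 0]) cube([280, 1200, 960]);


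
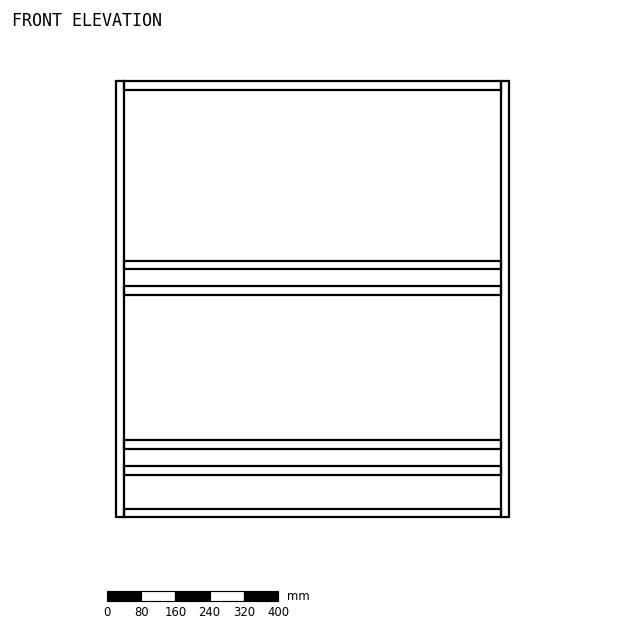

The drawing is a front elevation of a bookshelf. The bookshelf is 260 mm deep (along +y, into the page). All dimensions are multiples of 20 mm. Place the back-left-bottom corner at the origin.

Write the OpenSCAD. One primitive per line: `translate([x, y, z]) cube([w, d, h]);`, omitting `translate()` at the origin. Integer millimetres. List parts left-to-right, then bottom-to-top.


cube([20, 260, 1020]);
translate([20, 0, 0]) cube([880, 260, 20]);
translate([20, 0, 100]) cube([880, 260, 20]);
translate([20, 0, 160]) cube([880, 260, 20]);
translate([20, 0, 520]) cube([880, 260, 20]);
translate([20, 0, 580]) cube([880, 260, 20]);
translate([20, 0, 1000]) cube([880, 260, 20]);
translate([900, 0, 0]) cube([20, 260, 1020]);


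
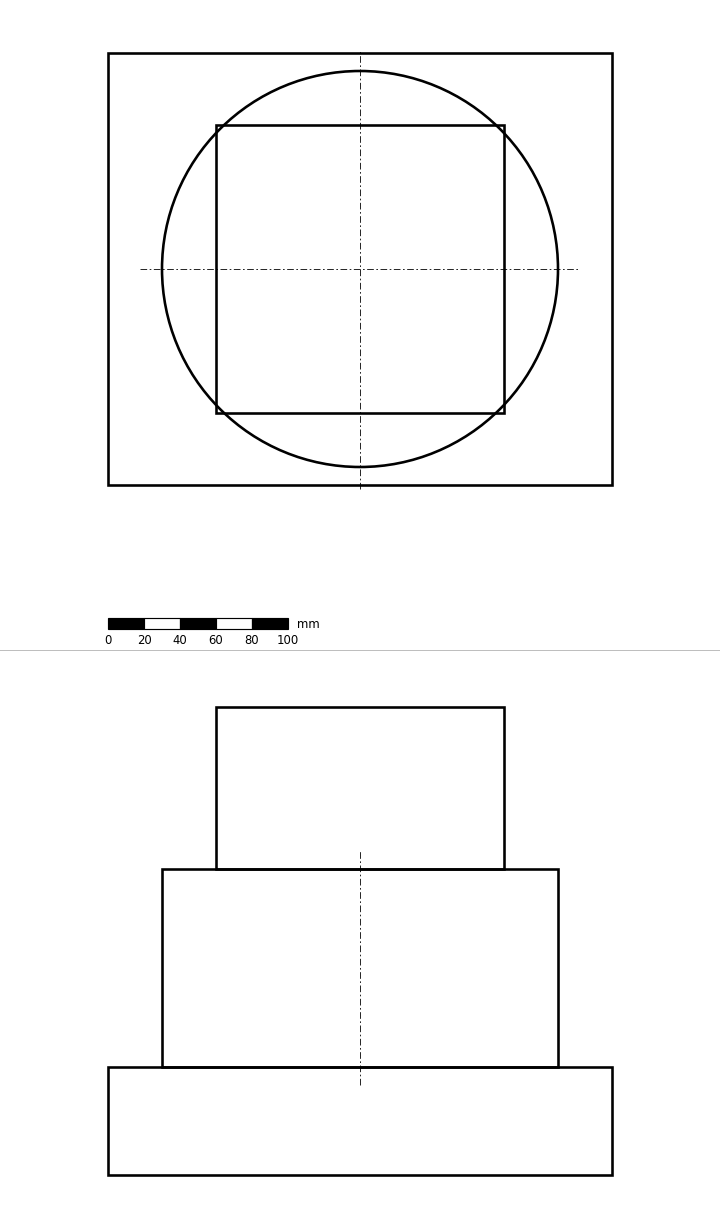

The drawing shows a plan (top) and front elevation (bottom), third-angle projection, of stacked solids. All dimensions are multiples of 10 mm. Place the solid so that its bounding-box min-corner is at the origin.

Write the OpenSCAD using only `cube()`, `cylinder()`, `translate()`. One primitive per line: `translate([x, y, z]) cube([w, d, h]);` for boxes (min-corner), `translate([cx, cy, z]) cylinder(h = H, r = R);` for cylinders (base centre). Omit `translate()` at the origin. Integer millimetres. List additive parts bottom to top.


cube([280, 240, 60]);
translate([140, 120, 60]) cylinder(h = 110, r = 110);
translate([60, 40, 170]) cube([160, 160, 90]);
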